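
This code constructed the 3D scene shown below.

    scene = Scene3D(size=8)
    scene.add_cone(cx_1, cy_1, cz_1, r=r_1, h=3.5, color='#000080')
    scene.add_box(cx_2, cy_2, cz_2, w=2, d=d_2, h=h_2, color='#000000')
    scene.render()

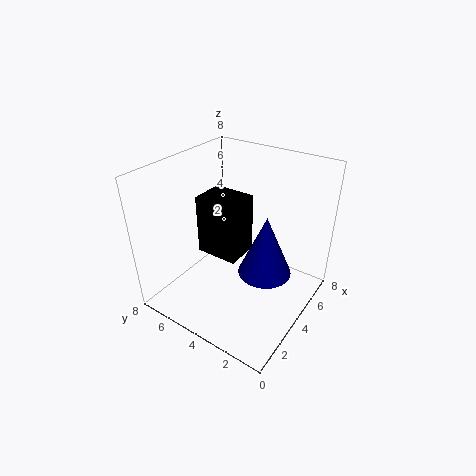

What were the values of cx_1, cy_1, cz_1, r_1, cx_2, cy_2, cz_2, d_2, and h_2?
cx_1 = 4.5; cy_1 = 2.5; cz_1 = 2; r_1 = 1.5; cx_2 = 3.5; cy_2 = 4; cz_2 = 2.5; d_2 = 2.5; h_2 = 3.5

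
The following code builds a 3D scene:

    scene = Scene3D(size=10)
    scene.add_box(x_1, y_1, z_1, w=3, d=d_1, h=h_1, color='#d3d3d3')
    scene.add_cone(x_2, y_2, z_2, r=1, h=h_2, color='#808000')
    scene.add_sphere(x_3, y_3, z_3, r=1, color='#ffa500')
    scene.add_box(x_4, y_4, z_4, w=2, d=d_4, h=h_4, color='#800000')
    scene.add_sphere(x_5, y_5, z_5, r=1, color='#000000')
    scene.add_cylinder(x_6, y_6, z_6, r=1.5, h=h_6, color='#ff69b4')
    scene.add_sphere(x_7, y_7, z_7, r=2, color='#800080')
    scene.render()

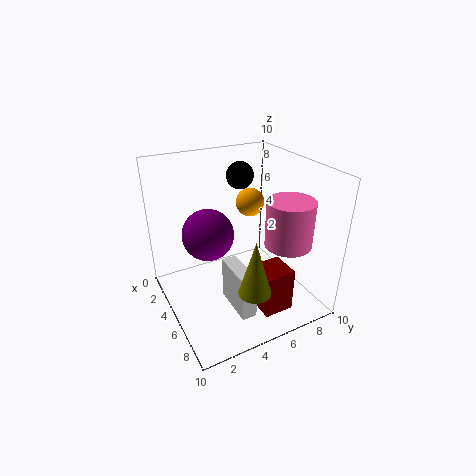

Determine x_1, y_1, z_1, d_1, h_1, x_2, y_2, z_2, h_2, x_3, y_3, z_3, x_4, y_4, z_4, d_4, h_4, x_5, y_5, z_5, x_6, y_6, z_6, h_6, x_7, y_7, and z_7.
x_1 = 5.5
y_1 = 3.5
z_1 = 1
d_1 = 1
h_1 = 3
x_2 = 9
y_2 = 4
z_2 = 3.5
h_2 = 3.5
x_3 = 4
y_3 = 6.5
z_3 = 7
x_4 = 7
y_4 = 5
z_4 = 1
d_4 = 2
h_4 = 3
x_5 = 2.5
y_5 = 6.5
z_5 = 8.5
x_6 = 8
y_6 = 7
z_6 = 5.5
h_6 = 3
x_7 = 2
y_7 = 4
z_7 = 4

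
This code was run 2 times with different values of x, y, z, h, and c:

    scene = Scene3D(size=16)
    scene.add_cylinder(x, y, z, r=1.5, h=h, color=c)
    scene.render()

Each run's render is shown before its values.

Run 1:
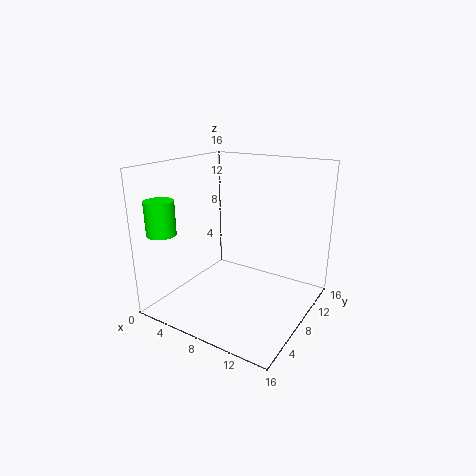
x = 3; y = 1.5; z = 9.5; h = 3.5; c = 'lime'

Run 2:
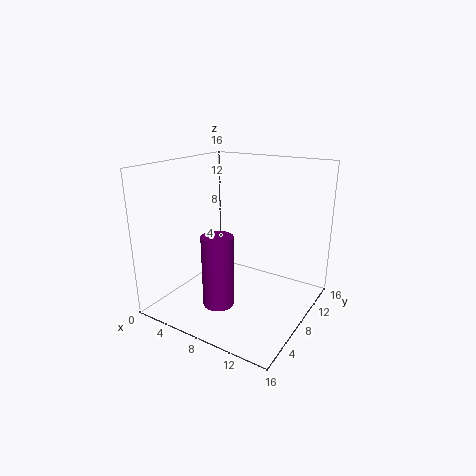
x = 9.5; y = 2; z = 3.5; h = 7; c = 'purple'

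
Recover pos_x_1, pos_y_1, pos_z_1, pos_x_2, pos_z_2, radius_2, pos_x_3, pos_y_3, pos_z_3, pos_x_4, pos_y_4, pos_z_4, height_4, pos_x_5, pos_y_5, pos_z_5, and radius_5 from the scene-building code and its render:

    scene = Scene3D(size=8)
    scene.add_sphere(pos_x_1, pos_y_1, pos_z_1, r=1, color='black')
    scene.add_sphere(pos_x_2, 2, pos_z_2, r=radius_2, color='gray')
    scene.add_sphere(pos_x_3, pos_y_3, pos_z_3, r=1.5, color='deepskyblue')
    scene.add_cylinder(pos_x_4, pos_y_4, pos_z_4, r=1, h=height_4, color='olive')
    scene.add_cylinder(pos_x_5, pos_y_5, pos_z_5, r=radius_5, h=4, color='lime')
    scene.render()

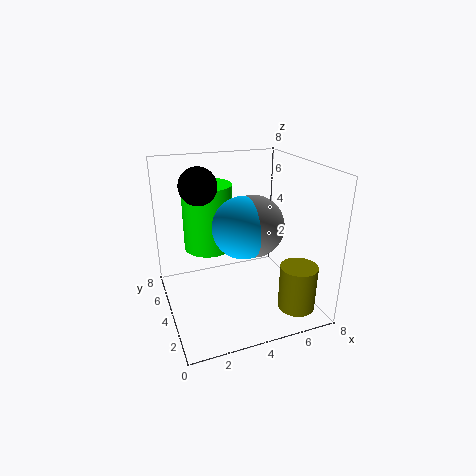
pos_x_1 = 2; pos_y_1 = 4.5; pos_z_1 = 7; pos_x_2 = 4; pos_z_2 = 5.5; radius_2 = 1.5; pos_x_3 = 3.5; pos_y_3 = 2; pos_z_3 = 5.5; pos_x_4 = 6.5; pos_y_4 = 1.5; pos_z_4 = 0.5; height_4 = 2.5; pos_x_5 = 3; pos_y_5 = 6.5; pos_z_5 = 2.5; radius_5 = 1.5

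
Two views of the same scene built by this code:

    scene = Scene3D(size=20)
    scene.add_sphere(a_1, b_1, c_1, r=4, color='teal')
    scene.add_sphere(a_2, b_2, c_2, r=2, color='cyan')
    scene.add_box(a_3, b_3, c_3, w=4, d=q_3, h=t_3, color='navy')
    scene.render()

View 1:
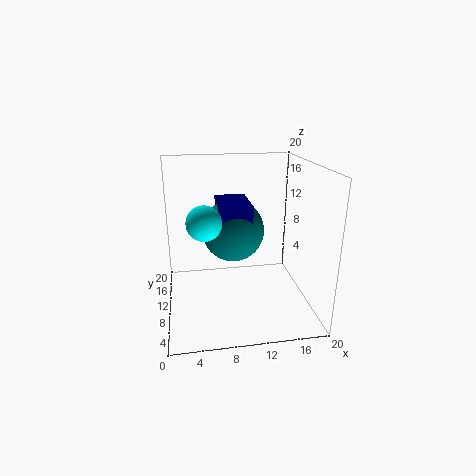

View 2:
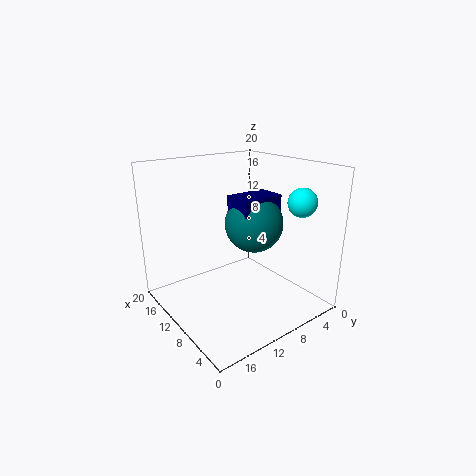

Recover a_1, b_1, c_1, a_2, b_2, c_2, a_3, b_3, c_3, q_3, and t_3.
a_1 = 9, b_1 = 8, c_1 = 12, a_2 = 5, b_2 = 3, c_2 = 15, a_3 = 7, b_3 = 5, c_3 = 11, q_3 = 6, t_3 = 5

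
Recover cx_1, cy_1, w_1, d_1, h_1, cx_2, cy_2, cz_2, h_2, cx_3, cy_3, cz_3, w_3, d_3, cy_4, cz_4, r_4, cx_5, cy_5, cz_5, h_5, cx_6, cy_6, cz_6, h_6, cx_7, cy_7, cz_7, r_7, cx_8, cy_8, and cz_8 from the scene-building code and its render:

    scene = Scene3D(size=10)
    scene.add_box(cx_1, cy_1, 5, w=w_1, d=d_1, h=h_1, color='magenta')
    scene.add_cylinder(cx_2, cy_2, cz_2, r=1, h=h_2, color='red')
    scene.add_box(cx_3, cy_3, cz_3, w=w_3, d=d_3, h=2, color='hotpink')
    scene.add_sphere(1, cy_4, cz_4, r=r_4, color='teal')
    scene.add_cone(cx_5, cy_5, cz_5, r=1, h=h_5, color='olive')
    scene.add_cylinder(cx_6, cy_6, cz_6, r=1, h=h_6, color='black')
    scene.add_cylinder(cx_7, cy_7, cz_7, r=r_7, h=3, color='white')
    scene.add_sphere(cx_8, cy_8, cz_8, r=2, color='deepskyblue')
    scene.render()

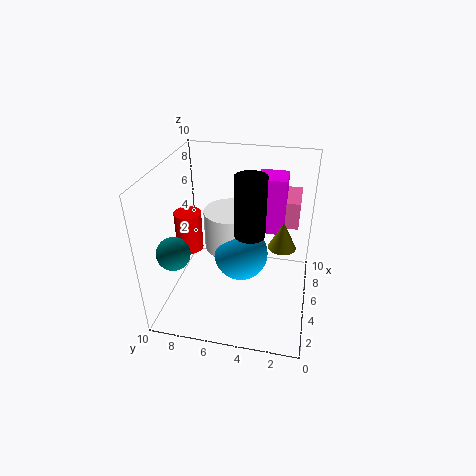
cx_1 = 6
cy_1 = 2
w_1 = 2
d_1 = 2
h_1 = 4
cx_2 = 6
cy_2 = 9
cz_2 = 3
h_2 = 3
cx_3 = 7
cy_3 = 1
cz_3 = 5
w_3 = 3
d_3 = 2
cy_4 = 8
cz_4 = 6
r_4 = 1
cx_5 = 6
cy_5 = 2
cz_5 = 4
h_5 = 2
cx_6 = 4
cy_6 = 4
cz_6 = 6
h_6 = 4
cx_7 = 7
cy_7 = 6
cz_7 = 3
r_7 = 2
cx_8 = 6
cy_8 = 5
cz_8 = 3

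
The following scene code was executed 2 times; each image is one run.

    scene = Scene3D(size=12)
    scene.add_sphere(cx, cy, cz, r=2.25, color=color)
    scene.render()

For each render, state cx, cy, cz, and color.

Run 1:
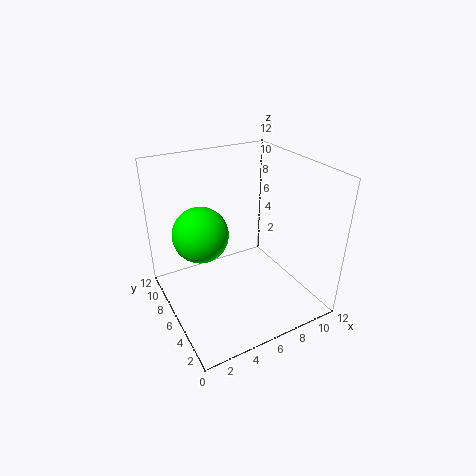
cx = 3; cy = 6.75; cz = 6.75; color = 'lime'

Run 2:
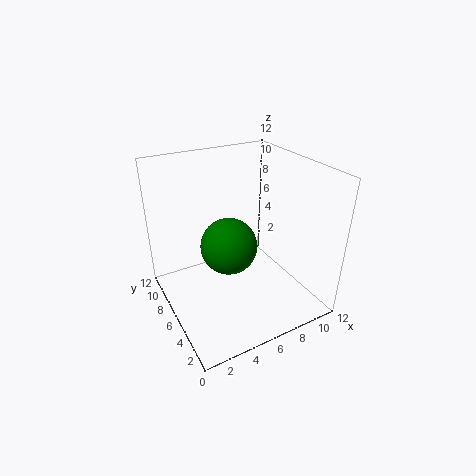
cx = 4.75; cy = 5.25; cz = 6; color = 'green'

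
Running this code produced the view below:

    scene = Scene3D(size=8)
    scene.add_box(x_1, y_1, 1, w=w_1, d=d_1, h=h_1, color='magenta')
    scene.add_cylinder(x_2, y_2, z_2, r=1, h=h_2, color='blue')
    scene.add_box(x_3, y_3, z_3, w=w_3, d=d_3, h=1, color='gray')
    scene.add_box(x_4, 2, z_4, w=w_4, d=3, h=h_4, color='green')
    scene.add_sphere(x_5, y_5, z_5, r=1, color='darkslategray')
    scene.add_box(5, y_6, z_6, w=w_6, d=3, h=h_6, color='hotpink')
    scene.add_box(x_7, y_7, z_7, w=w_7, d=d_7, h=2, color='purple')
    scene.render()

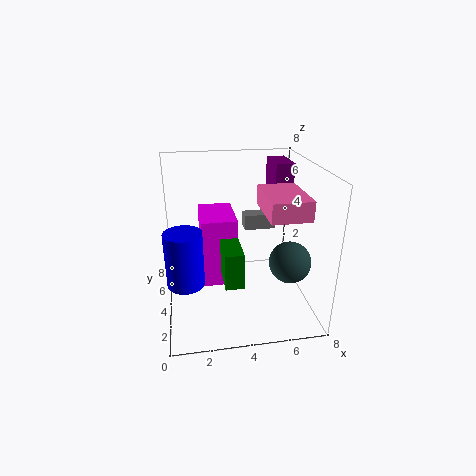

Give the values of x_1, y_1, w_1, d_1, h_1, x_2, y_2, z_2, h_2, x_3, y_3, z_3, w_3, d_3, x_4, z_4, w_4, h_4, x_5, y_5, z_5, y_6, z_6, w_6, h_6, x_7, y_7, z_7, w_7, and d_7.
x_1 = 2
y_1 = 4
w_1 = 2
d_1 = 3
h_1 = 4
x_2 = 1
y_2 = 3
z_2 = 2
h_2 = 3
x_3 = 5
y_3 = 7
z_3 = 3
w_3 = 2
d_3 = 1
x_4 = 3
z_4 = 2
w_4 = 1
h_4 = 2
x_5 = 6
y_5 = 1
z_5 = 4
y_6 = 1
z_6 = 6
w_6 = 2
h_6 = 1
x_7 = 6
y_7 = 4
z_7 = 6
w_7 = 1
d_7 = 2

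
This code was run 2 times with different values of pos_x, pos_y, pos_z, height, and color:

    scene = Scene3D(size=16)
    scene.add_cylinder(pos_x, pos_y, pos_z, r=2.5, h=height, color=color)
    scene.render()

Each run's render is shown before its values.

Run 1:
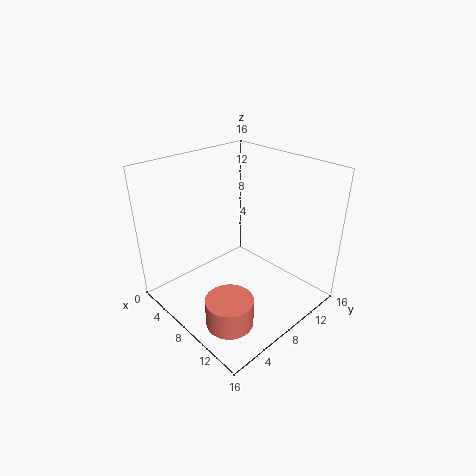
pos_x = 11.5, pos_y = 3.5, pos_z = 1, height = 3, color = 'salmon'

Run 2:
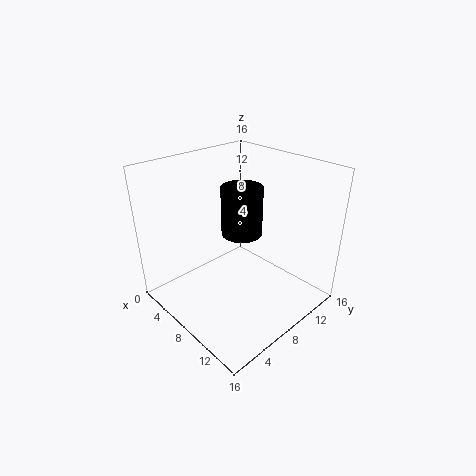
pos_x = 5.5, pos_y = 11, pos_z = 6.5, height = 6, color = 'black'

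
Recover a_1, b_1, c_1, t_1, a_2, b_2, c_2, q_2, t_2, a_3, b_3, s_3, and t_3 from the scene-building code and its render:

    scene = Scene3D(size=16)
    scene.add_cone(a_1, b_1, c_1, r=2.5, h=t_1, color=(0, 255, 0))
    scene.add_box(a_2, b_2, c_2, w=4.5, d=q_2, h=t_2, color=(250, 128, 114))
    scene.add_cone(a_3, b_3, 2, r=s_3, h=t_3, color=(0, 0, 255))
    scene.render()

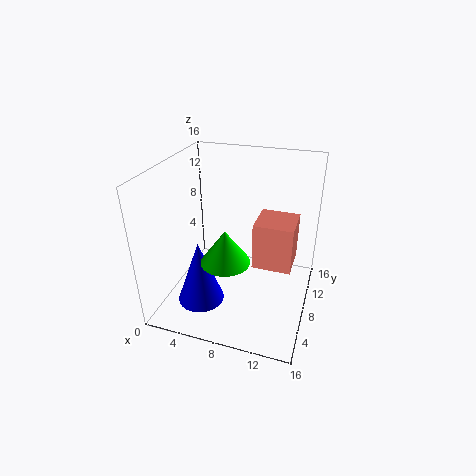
a_1 = 8, b_1 = 4, c_1 = 7.5, t_1 = 3.5, a_2 = 9.5, b_2 = 8.5, c_2 = 4, q_2 = 4.5, t_2 = 5.5, a_3 = 5, b_3 = 4, s_3 = 2.5, t_3 = 7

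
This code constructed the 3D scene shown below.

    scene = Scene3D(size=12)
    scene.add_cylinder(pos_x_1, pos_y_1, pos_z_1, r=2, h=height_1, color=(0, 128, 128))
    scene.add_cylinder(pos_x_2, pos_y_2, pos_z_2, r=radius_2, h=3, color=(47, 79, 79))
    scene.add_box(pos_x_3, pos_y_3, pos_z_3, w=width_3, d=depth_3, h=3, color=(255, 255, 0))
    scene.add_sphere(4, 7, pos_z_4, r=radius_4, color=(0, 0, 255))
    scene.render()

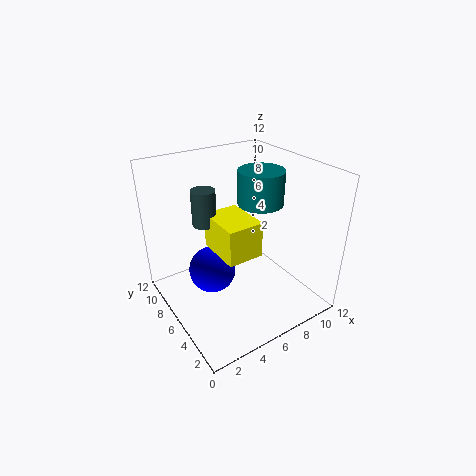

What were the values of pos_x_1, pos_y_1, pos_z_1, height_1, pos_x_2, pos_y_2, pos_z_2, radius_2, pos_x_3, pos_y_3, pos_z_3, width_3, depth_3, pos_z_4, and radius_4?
pos_x_1 = 9; pos_y_1 = 7; pos_z_1 = 8; height_1 = 3; pos_x_2 = 4; pos_y_2 = 8; pos_z_2 = 7; radius_2 = 1; pos_x_3 = 4; pos_y_3 = 4; pos_z_3 = 5; width_3 = 3; depth_3 = 4; pos_z_4 = 3; radius_4 = 2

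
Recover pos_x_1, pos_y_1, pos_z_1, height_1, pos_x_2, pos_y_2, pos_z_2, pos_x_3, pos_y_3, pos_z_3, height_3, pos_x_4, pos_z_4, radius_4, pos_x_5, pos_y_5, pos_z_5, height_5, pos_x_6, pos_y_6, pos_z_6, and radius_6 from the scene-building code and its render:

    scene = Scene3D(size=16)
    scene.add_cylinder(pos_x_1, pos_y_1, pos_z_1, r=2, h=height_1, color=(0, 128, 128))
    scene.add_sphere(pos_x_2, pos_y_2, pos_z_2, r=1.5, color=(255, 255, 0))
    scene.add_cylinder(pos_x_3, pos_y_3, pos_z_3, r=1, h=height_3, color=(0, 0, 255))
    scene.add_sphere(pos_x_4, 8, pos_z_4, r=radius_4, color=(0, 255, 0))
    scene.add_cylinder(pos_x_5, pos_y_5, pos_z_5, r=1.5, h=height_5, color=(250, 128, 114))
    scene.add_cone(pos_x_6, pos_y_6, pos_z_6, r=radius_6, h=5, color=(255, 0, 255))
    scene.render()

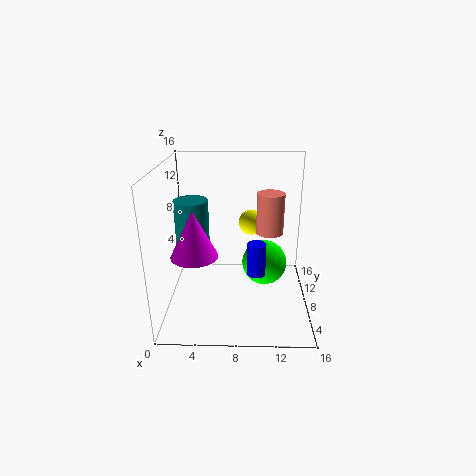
pos_x_1 = 2.5; pos_y_1 = 10.5; pos_z_1 = 5.5; height_1 = 6; pos_x_2 = 9.5; pos_y_2 = 11.5; pos_z_2 = 8.5; pos_x_3 = 10; pos_y_3 = 5.5; pos_z_3 = 5; height_3 = 3.5; pos_x_4 = 11; pos_z_4 = 5; radius_4 = 2.5; pos_x_5 = 11.5; pos_y_5 = 8.5; pos_z_5 = 8.5; height_5 = 4.5; pos_x_6 = 3.5; pos_y_6 = 5.5; pos_z_6 = 7; radius_6 = 2.5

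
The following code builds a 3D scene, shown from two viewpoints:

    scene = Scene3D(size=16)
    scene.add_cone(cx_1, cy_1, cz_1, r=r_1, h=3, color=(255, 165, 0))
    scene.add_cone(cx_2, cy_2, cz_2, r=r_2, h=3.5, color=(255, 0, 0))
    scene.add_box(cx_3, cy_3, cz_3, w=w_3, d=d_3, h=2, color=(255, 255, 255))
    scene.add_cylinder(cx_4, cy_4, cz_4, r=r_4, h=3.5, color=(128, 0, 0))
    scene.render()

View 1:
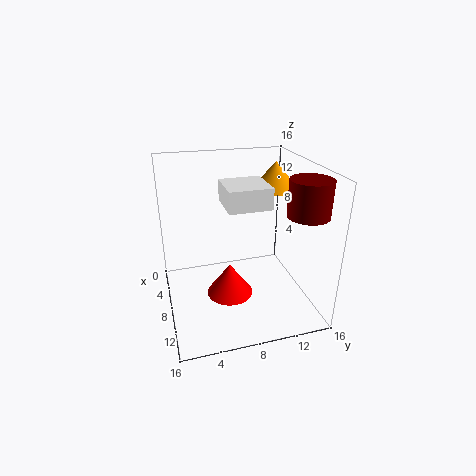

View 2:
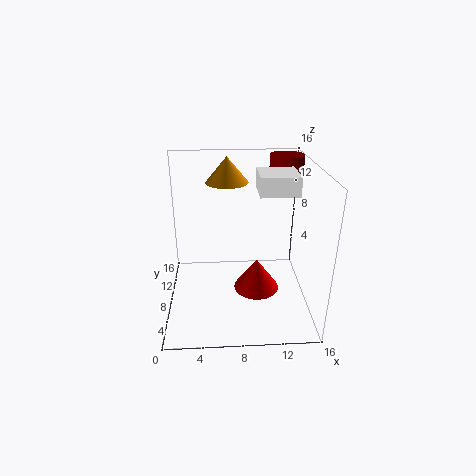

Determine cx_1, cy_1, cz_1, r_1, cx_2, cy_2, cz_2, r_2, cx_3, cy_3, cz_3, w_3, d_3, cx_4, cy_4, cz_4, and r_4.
cx_1 = 7, cy_1 = 12.5, cz_1 = 13, r_1 = 2.5, cx_2 = 10, cy_2 = 6.5, cz_2 = 2.5, r_2 = 2.5, cx_3 = 10, cy_3 = 5.5, cz_3 = 13.5, w_3 = 4, d_3 = 4, cx_4 = 14, cy_4 = 13, cz_4 = 12.5, r_4 = 2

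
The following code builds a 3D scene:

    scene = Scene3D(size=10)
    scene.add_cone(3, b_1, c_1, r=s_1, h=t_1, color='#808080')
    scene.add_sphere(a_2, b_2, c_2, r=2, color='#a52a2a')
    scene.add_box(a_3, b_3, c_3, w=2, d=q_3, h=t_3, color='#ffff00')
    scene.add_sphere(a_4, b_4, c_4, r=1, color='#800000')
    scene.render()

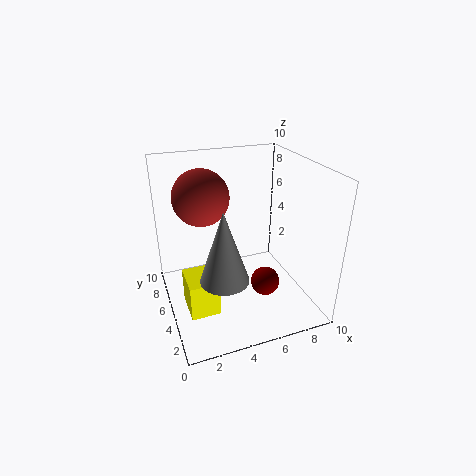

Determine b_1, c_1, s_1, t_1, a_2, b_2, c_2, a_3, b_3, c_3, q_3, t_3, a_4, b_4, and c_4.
b_1 = 2, c_1 = 4, s_1 = 1.5, t_1 = 4.5, a_2 = 3, b_2 = 7, c_2 = 7.5, a_3 = 1, b_3 = 3, c_3 = 0.5, q_3 = 2.5, t_3 = 2.5, a_4 = 6.5, b_4 = 3.5, c_4 = 2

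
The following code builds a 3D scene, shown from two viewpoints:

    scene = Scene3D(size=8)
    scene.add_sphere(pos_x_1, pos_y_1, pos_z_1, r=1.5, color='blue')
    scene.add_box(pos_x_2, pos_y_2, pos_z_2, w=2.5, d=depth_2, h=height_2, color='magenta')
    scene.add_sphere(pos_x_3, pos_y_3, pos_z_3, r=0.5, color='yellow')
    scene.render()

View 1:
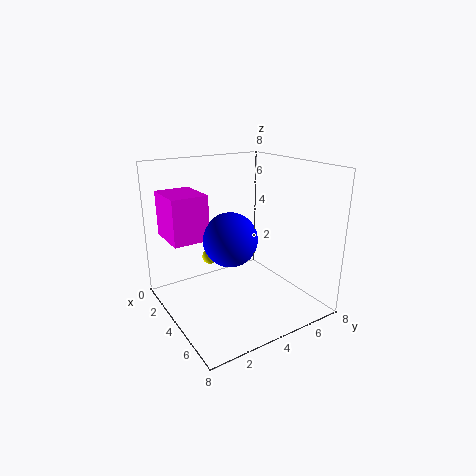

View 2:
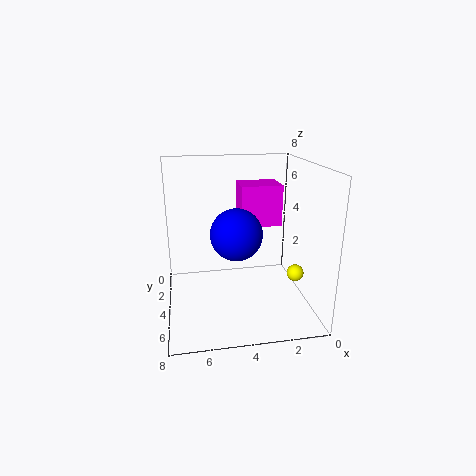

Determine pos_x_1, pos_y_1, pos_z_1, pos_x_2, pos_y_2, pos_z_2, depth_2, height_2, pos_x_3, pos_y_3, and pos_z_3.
pos_x_1 = 4
pos_y_1 = 3.5
pos_z_1 = 4
pos_x_2 = 1
pos_y_2 = 0.5
pos_z_2 = 4
depth_2 = 2
height_2 = 2.5
pos_x_3 = 0.5
pos_y_3 = 4
pos_z_3 = 1.5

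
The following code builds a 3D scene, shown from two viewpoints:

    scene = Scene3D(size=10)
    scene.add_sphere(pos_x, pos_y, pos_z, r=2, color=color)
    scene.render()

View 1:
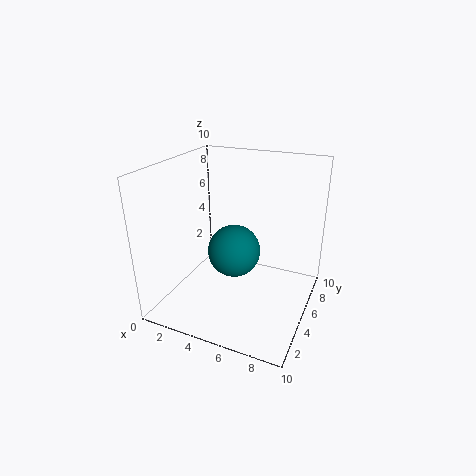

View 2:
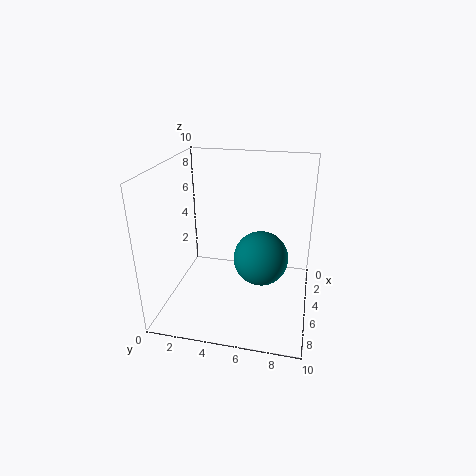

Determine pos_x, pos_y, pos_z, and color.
pos_x = 4; pos_y = 6.5; pos_z = 3; color = 'teal'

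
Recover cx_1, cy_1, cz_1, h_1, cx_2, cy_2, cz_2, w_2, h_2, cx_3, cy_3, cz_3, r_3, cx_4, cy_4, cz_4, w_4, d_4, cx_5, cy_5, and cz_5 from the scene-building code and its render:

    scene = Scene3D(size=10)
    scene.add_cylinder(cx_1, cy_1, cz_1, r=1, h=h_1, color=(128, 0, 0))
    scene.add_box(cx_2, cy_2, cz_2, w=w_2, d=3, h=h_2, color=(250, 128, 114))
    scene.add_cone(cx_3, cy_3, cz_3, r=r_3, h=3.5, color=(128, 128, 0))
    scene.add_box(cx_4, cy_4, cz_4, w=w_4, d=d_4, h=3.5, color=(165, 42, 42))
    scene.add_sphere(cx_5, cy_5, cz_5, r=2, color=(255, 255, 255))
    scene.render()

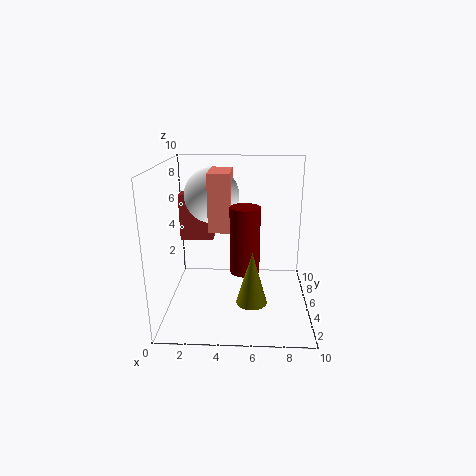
cx_1 = 5.5, cy_1 = 4, cz_1 = 3, h_1 = 4.5, cx_2 = 3, cy_2 = 4.5, cz_2 = 5.5, w_2 = 1.5, h_2 = 4, cx_3 = 6, cy_3 = 2.5, cz_3 = 1.5, r_3 = 1, cx_4 = 0.5, cy_4 = 7, cz_4 = 4, w_4 = 2.5, d_4 = 1.5, cx_5 = 3, cy_5 = 7, cz_5 = 7.5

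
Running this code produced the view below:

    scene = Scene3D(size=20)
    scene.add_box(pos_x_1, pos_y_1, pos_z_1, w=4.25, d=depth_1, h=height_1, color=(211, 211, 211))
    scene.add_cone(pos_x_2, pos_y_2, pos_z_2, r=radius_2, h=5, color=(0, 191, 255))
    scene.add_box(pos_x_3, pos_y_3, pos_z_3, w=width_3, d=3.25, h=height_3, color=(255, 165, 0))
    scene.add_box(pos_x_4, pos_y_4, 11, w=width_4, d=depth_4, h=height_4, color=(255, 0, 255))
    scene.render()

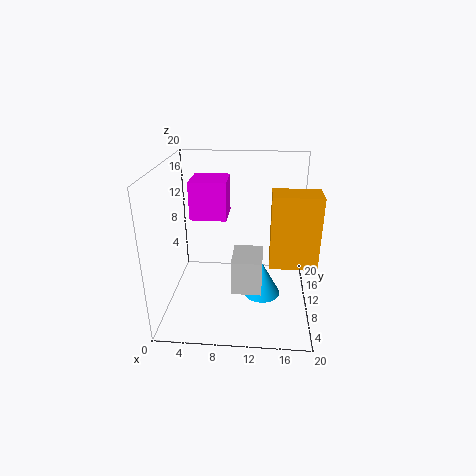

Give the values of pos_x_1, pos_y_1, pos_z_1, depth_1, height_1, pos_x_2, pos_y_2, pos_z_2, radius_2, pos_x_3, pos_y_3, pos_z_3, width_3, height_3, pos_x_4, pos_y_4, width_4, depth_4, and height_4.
pos_x_1 = 9.25
pos_y_1 = 7.25
pos_z_1 = 2.5
depth_1 = 5.5
height_1 = 5
pos_x_2 = 13.5
pos_y_2 = 11
pos_z_2 = 0.5
radius_2 = 2.75
pos_x_3 = 14.25
pos_y_3 = 1
pos_z_3 = 10.75
width_3 = 5.25
height_3 = 8.25
pos_x_4 = 2.5
pos_y_4 = 13.25
width_4 = 5.5
depth_4 = 5.5
height_4 = 5.75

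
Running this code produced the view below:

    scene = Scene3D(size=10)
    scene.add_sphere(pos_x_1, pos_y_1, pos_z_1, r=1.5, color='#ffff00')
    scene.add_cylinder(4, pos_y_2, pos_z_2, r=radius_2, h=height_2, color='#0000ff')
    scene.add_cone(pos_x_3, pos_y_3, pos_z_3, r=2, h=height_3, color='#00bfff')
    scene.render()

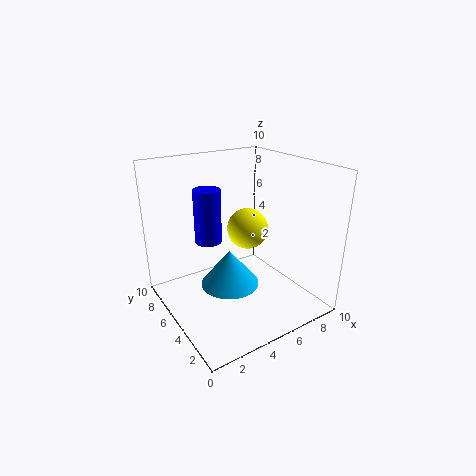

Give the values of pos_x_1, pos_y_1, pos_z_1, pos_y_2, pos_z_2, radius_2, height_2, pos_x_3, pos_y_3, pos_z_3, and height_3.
pos_x_1 = 6.5
pos_y_1 = 6
pos_z_1 = 5
pos_y_2 = 7.5
pos_z_2 = 4
radius_2 = 1
height_2 = 4
pos_x_3 = 4
pos_y_3 = 4.5
pos_z_3 = 2
height_3 = 2.5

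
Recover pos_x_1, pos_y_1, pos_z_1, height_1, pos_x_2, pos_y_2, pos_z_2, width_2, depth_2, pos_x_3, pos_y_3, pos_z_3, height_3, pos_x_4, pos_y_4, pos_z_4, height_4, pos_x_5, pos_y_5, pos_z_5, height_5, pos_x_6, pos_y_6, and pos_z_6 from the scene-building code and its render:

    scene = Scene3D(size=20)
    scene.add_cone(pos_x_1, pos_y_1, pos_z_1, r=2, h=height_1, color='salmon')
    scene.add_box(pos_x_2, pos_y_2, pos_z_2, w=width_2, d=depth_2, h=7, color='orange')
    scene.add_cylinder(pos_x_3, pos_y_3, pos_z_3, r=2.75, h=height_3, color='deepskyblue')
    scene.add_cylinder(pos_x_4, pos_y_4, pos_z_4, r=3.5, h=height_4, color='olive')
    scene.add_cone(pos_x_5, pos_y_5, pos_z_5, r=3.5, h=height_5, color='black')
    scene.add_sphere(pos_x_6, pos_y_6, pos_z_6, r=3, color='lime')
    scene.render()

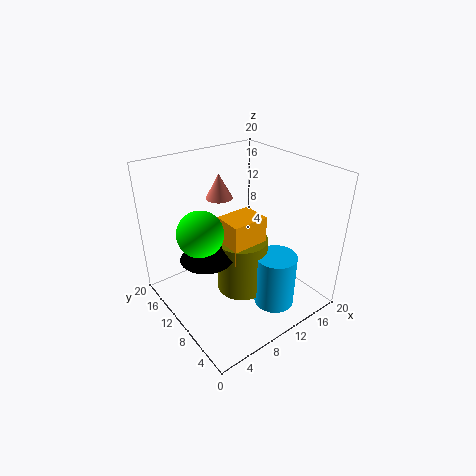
pos_x_1 = 11.25; pos_y_1 = 16.25; pos_z_1 = 13.5; height_1 = 3.75; pos_x_2 = 7; pos_y_2 = 6.5; pos_z_2 = 7; width_2 = 5; depth_2 = 4; pos_x_3 = 12.25; pos_y_3 = 4.5; pos_z_3 = 1.5; height_3 = 7.5; pos_x_4 = 9.75; pos_y_4 = 8.75; pos_z_4 = 2.75; height_4 = 7.75; pos_x_5 = 4.75; pos_y_5 = 9.75; pos_z_5 = 9; height_5 = 3.5; pos_x_6 = 4.25; pos_y_6 = 10.25; pos_z_6 = 12.5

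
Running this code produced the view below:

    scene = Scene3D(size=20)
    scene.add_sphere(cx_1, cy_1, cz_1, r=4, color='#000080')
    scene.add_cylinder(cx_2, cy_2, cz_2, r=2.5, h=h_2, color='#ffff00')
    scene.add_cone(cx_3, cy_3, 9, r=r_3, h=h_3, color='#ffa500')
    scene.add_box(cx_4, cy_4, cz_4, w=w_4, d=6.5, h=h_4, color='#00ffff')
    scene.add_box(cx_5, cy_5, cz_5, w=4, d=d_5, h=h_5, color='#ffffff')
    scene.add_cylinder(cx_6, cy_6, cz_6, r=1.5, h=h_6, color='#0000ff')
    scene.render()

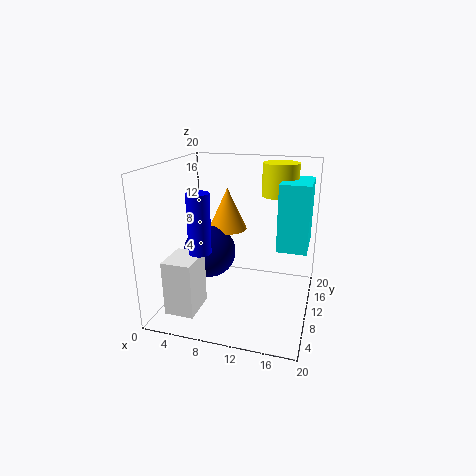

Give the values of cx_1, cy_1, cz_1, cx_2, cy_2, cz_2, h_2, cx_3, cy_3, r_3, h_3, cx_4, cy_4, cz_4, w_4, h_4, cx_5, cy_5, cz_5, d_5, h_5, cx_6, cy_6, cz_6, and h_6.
cx_1 = 4.5, cy_1 = 13, cz_1 = 6, cx_2 = 15, cy_2 = 13.5, cz_2 = 15.5, h_2 = 4.5, cx_3 = 6.5, cy_3 = 16, r_3 = 3, h_3 = 6.5, cx_4 = 15.5, cy_4 = 9, cz_4 = 9, w_4 = 4, h_4 = 9, cx_5 = 2, cy_5 = 2.5, cz_5 = 1, d_5 = 5, h_5 = 7.5, cx_6 = 6, cy_6 = 6, cz_6 = 9, h_6 = 8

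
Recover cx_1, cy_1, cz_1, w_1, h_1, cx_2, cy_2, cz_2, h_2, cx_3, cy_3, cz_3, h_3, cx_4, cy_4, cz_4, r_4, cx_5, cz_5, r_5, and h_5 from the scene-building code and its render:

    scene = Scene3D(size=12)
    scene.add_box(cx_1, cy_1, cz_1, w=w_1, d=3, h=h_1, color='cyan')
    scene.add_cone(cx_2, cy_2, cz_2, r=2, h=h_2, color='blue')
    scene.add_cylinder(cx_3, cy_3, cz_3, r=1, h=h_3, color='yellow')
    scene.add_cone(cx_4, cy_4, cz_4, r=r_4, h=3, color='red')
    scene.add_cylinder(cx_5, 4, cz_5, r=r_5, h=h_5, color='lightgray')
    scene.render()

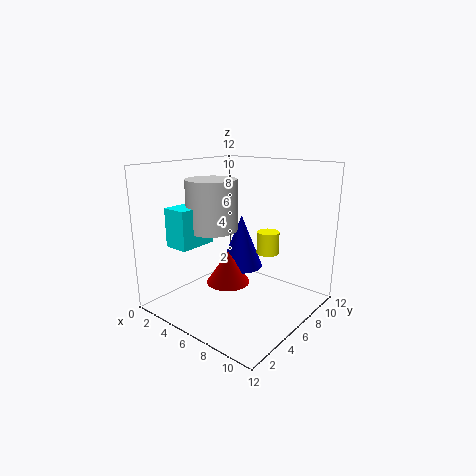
cx_1 = 3; cy_1 = 1; cz_1 = 6; w_1 = 2; h_1 = 3; cx_2 = 4; cy_2 = 9; cz_2 = 2; h_2 = 5; cx_3 = 7; cy_3 = 9; cz_3 = 4; h_3 = 2; cx_4 = 4; cy_4 = 7; cz_4 = 1; r_4 = 2; cx_5 = 5; cz_5 = 7; r_5 = 2; h_5 = 4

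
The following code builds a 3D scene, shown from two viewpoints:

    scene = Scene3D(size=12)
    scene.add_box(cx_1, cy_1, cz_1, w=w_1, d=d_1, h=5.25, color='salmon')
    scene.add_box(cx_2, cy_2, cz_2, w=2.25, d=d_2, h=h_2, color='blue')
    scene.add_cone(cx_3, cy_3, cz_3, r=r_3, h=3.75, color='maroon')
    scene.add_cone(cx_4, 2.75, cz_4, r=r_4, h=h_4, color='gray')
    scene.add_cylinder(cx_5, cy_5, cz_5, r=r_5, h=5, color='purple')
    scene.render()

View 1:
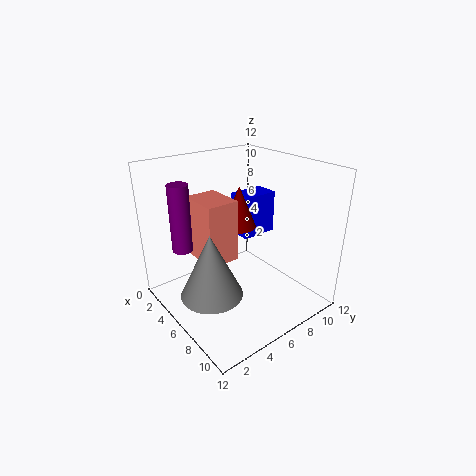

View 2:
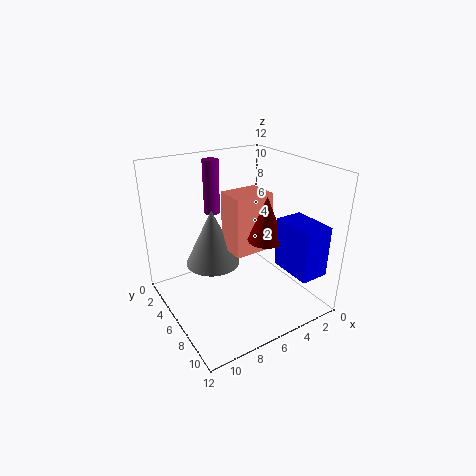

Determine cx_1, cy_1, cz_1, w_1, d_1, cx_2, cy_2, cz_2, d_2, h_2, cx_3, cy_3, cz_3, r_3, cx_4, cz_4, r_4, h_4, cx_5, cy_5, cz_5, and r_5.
cx_1 = 2.5
cy_1 = 3.25
cz_1 = 4
w_1 = 3.5
d_1 = 2.75
cx_2 = 1.75
cy_2 = 8.5
cz_2 = 4.25
d_2 = 3.5
h_2 = 4
cx_3 = 4.25
cy_3 = 7.5
cz_3 = 6
r_3 = 1.5
cx_4 = 6.75
cz_4 = 2.25
r_4 = 2.5
h_4 = 5.25
cx_5 = 5.75
cy_5 = 1
cz_5 = 6.5
r_5 = 0.75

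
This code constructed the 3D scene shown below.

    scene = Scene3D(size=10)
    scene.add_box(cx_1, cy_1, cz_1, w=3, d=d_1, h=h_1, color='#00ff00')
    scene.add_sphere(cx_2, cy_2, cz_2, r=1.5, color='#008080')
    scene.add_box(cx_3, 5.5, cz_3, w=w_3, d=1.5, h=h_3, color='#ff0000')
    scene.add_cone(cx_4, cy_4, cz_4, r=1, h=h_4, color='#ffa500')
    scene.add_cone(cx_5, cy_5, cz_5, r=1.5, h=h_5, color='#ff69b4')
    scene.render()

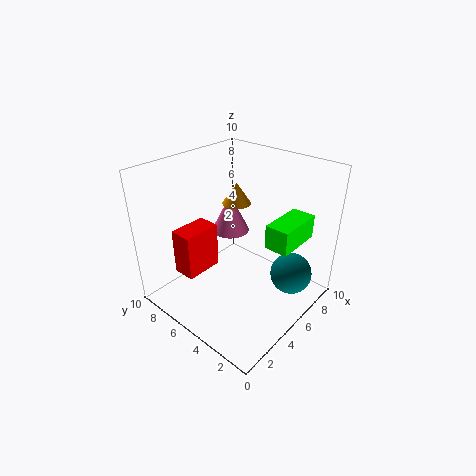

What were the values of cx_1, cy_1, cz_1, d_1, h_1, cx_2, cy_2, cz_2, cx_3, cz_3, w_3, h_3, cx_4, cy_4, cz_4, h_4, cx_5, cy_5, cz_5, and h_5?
cx_1 = 4; cy_1 = 0.5; cz_1 = 6; d_1 = 1.5; h_1 = 1.5; cx_2 = 7.5; cy_2 = 2; cz_2 = 2; cx_3 = 1; cz_3 = 3.5; w_3 = 2.5; h_3 = 3; cx_4 = 6; cy_4 = 6; cz_4 = 7; h_4 = 1.5; cx_5 = 7.5; cy_5 = 8; cz_5 = 3.5; h_5 = 3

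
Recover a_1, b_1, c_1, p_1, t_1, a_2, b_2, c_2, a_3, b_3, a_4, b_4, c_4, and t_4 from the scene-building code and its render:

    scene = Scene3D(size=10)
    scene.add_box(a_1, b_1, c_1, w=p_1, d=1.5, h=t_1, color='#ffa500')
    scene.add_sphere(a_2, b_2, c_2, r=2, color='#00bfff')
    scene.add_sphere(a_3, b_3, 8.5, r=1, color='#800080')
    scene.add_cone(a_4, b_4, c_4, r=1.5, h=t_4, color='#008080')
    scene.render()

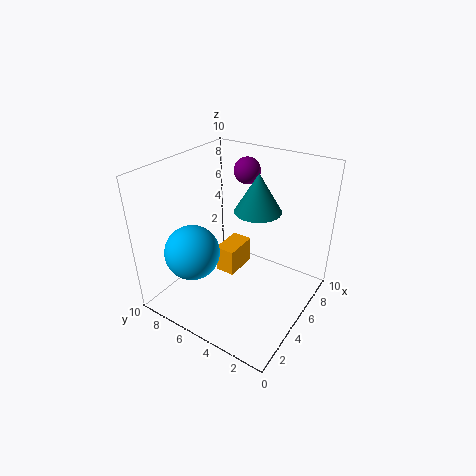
a_1 = 5; b_1 = 5.5; c_1 = 1.5; p_1 = 2.5; t_1 = 2; a_2 = 3.5; b_2 = 8; c_2 = 3.5; a_3 = 8.5; b_3 = 6.5; a_4 = 5; b_4 = 3.5; c_4 = 7.5; t_4 = 2.5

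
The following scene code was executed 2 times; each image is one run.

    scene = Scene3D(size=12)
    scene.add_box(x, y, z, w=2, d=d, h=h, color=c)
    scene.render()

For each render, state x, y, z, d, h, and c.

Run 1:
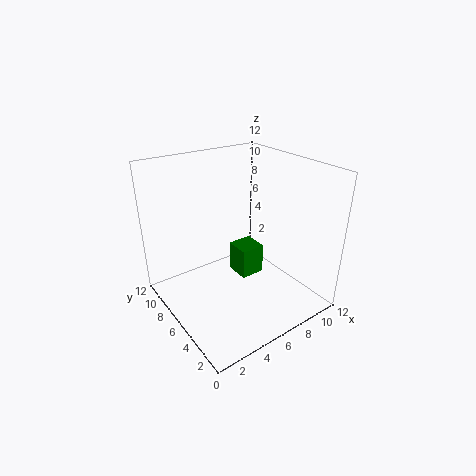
x = 5.5; y = 4.5; z = 3; d = 2; h = 2.5; c = 'green'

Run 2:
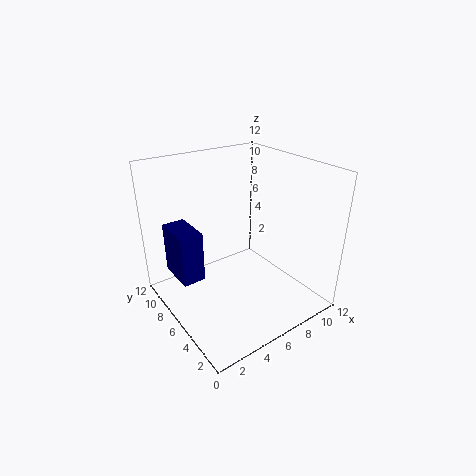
x = 1.5; y = 7.5; z = 2; d = 3.5; h = 4.5; c = 'navy'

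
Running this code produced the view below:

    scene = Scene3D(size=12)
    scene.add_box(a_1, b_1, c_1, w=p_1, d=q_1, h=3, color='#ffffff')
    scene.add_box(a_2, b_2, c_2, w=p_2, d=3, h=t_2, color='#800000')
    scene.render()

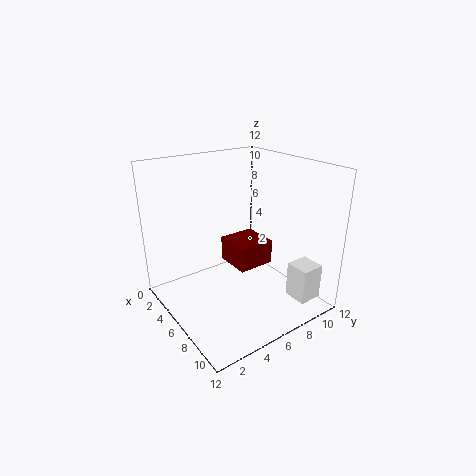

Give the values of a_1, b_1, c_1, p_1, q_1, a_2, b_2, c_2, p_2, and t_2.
a_1 = 9; b_1 = 9; c_1 = 1; p_1 = 2; q_1 = 2; a_2 = 5; b_2 = 5; c_2 = 4; p_2 = 3; t_2 = 2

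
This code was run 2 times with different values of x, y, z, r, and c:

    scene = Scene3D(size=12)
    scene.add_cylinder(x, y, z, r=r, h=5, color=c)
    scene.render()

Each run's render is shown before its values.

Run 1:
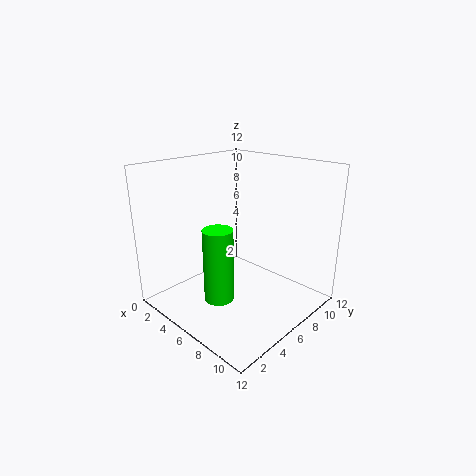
x = 9; y = 1; z = 4; r = 1; c = 'lime'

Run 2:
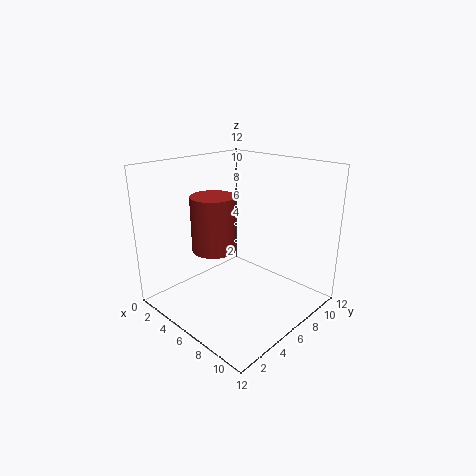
x = 3; y = 6; z = 4; r = 2; c = 'brown'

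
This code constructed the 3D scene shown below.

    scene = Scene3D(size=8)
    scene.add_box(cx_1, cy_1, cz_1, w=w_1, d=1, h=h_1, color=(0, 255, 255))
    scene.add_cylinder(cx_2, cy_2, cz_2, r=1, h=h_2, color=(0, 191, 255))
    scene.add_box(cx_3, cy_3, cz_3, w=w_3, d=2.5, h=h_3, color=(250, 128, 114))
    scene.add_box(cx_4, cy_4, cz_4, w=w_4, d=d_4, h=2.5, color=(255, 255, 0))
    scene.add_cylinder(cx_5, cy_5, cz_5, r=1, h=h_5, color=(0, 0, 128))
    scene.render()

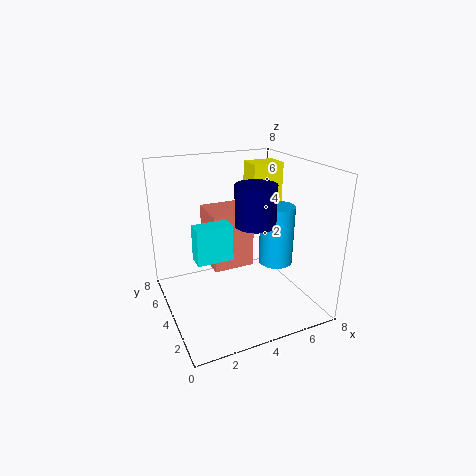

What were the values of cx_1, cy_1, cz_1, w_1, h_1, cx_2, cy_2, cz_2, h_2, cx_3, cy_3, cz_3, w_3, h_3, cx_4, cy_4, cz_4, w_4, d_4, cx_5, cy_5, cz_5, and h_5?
cx_1 = 1.5
cy_1 = 3.5
cz_1 = 3
w_1 = 2
h_1 = 2
cx_2 = 6.5
cy_2 = 4
cz_2 = 2
h_2 = 3.5
cx_3 = 3
cy_3 = 5
cz_3 = 1.5
w_3 = 2.5
h_3 = 3.5
cx_4 = 6
cy_4 = 6
cz_4 = 5
w_4 = 2
d_4 = 1.5
cx_5 = 4
cy_5 = 2
cz_5 = 5.5
h_5 = 2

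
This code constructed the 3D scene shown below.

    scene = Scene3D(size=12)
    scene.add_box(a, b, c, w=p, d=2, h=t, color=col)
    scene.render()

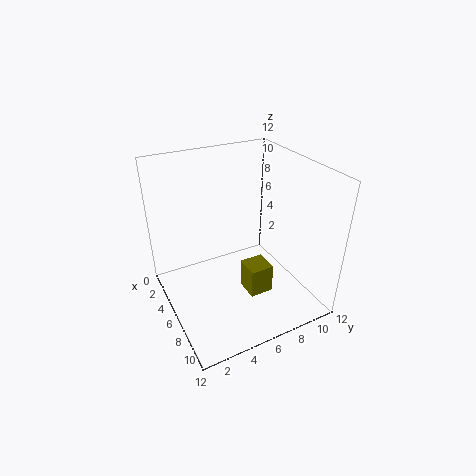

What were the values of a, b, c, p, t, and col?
a = 6.5
b = 6
c = 1.5
p = 2
t = 2.5
col = 'olive'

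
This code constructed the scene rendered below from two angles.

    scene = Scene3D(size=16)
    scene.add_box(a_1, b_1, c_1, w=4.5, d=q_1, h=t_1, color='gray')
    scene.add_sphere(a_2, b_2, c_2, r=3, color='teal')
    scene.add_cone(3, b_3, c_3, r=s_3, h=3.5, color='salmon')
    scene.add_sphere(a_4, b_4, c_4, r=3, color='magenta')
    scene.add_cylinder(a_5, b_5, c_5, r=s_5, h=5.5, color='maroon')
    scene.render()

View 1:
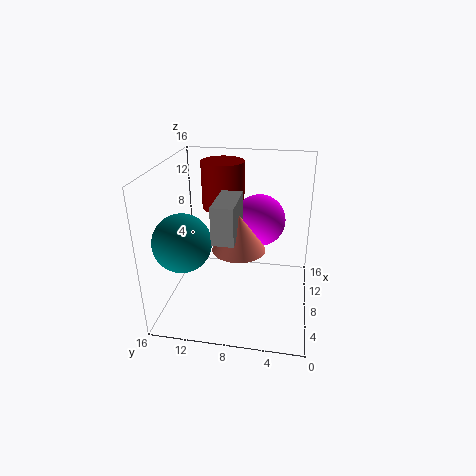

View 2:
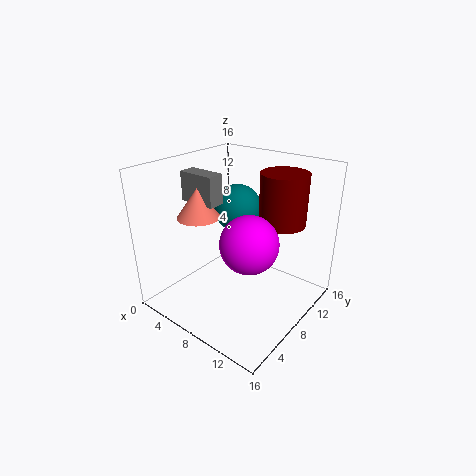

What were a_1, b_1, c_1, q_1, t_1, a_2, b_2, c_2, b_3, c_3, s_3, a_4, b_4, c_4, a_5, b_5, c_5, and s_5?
a_1 = 0.5; b_1 = 7; c_1 = 11; q_1 = 2; t_1 = 3.5; a_2 = 4; b_2 = 13; c_2 = 9; b_3 = 7; c_3 = 9.5; s_3 = 2.5; a_4 = 11; b_4 = 6; c_4 = 9; a_5 = 12; b_5 = 10.5; c_5 = 10; s_5 = 2.5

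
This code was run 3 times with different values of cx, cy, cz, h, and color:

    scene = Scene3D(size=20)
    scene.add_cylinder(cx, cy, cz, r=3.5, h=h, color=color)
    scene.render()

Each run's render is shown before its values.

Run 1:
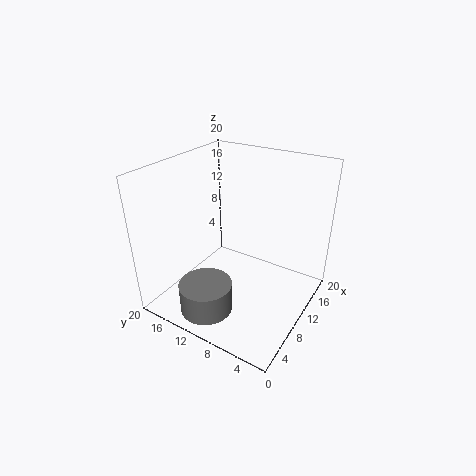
cx = 3.5; cy = 11; cz = 2; h = 4; color = 'gray'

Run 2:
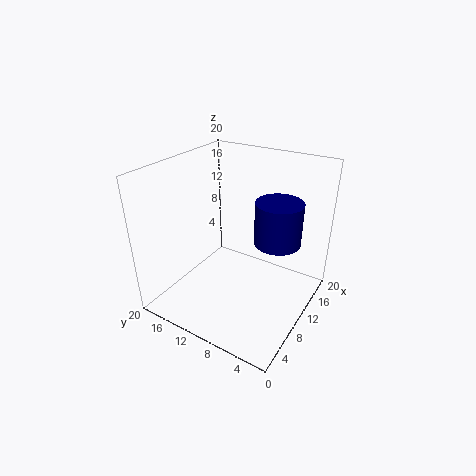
cx = 15.5; cy = 6.5; cz = 7.5; h = 6.5; color = 'navy'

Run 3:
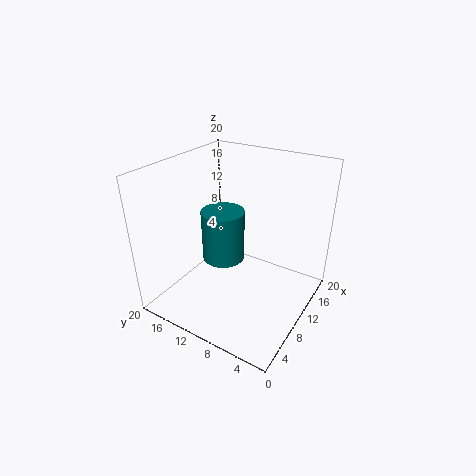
cx = 15; cy = 16; cz = 2; h = 8.5; color = 'teal'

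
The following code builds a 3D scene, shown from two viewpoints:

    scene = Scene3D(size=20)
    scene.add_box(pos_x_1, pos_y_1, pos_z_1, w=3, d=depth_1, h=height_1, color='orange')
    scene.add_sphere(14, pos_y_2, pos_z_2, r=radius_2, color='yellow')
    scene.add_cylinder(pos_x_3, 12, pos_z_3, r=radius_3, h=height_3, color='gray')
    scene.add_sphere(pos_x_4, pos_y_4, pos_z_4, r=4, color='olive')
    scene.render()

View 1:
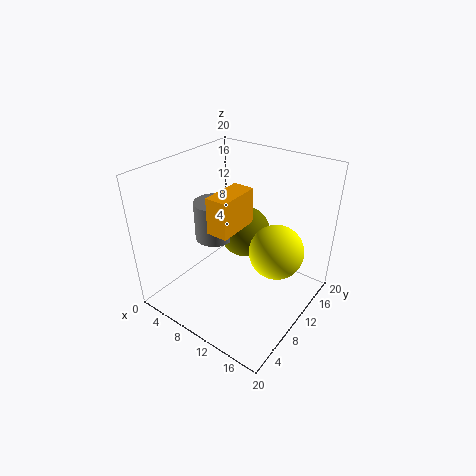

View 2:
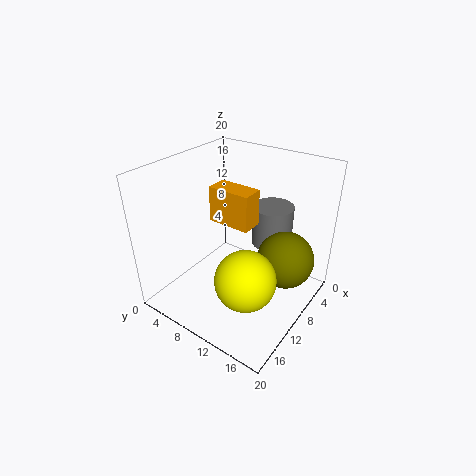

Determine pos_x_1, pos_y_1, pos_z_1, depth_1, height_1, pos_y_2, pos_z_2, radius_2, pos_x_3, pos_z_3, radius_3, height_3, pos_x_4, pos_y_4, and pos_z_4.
pos_x_1 = 8; pos_y_1 = 6; pos_z_1 = 12; depth_1 = 6; height_1 = 5; pos_y_2 = 14; pos_z_2 = 7; radius_2 = 4; pos_x_3 = 4; pos_z_3 = 7; radius_3 = 3; height_3 = 6; pos_x_4 = 7; pos_y_4 = 16; pos_z_4 = 7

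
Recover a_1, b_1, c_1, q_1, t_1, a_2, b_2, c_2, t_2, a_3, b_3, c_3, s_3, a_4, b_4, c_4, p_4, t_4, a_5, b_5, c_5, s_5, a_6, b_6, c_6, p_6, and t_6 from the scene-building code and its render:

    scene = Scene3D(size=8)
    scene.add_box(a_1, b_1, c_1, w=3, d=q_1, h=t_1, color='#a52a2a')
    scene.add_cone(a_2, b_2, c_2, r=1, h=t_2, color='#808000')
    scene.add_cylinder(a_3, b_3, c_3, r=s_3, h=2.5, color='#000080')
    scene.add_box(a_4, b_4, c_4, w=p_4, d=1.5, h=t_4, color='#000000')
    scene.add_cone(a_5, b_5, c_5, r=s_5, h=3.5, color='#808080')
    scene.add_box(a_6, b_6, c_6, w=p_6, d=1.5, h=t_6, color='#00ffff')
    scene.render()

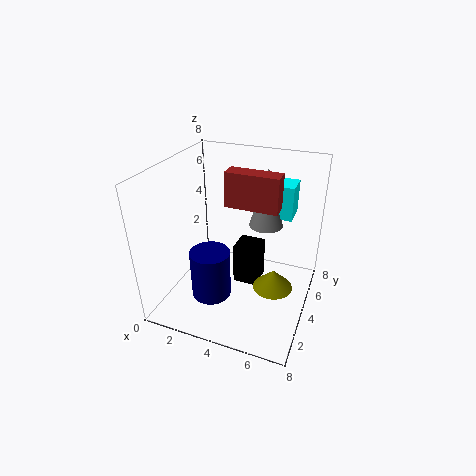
a_1 = 3
b_1 = 4.5
c_1 = 5.5
q_1 = 1
t_1 = 2
a_2 = 6.5
b_2 = 2.5
c_2 = 2.5
t_2 = 1
a_3 = 3.5
b_3 = 1.5
c_3 = 2
s_3 = 1
a_4 = 3.5
b_4 = 4.5
c_4 = 0.5
p_4 = 1.5
t_4 = 2.5
a_5 = 5
b_5 = 6
c_5 = 4
s_5 = 1
a_6 = 4.5
b_6 = 6
c_6 = 4.5
p_6 = 2
t_6 = 2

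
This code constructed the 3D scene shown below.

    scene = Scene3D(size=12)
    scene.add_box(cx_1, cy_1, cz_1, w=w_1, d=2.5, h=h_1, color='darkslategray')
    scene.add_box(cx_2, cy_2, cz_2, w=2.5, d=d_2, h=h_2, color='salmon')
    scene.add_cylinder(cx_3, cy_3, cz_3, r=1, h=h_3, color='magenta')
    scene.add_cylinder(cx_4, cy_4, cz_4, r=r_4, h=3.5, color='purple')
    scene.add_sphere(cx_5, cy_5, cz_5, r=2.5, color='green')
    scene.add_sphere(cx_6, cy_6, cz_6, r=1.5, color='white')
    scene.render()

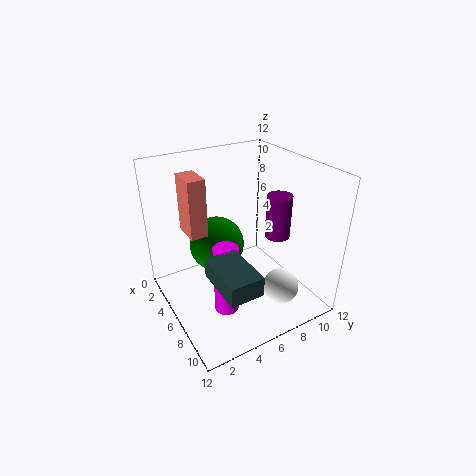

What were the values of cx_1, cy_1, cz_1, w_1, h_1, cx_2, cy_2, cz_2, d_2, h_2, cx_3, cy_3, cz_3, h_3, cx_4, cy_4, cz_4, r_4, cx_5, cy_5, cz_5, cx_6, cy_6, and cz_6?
cx_1 = 8
cy_1 = 2
cz_1 = 5
w_1 = 4
h_1 = 1.5
cx_2 = 2
cy_2 = 2.5
cz_2 = 6
d_2 = 1.5
h_2 = 5
cx_3 = 7.5
cy_3 = 4
cz_3 = 0.5
h_3 = 6
cx_4 = 8
cy_4 = 8.5
cz_4 = 6.5
r_4 = 1
cx_5 = 3
cy_5 = 5.5
cz_5 = 4
cx_6 = 9
cy_6 = 8.5
cz_6 = 2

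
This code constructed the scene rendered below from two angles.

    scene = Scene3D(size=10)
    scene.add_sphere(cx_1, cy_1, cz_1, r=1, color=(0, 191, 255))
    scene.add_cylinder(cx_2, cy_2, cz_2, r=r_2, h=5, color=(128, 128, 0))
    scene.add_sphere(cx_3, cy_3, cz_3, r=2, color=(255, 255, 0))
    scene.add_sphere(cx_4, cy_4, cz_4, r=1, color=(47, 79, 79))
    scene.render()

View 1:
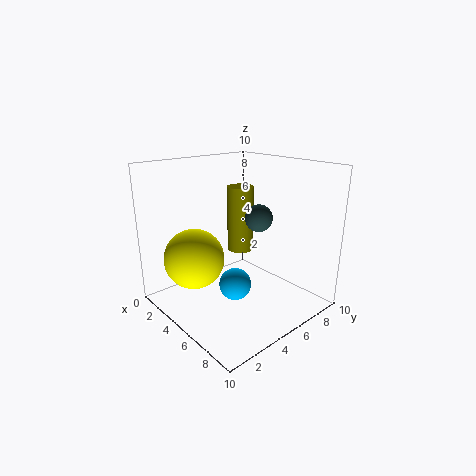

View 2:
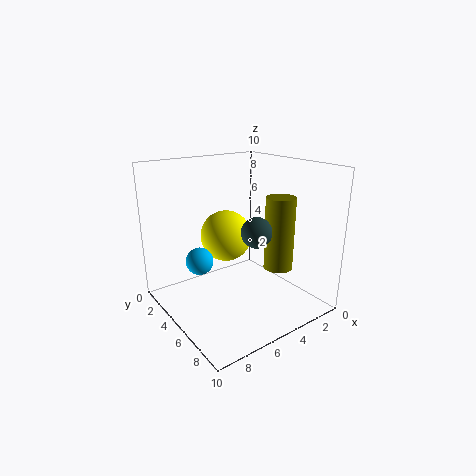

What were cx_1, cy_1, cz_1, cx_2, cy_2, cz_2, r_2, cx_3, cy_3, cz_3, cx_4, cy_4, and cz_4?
cx_1 = 7; cy_1 = 3; cz_1 = 3; cx_2 = 3; cy_2 = 7; cz_2 = 3; r_2 = 1; cx_3 = 4; cy_3 = 2; cz_3 = 4; cx_4 = 5; cy_4 = 7; cz_4 = 6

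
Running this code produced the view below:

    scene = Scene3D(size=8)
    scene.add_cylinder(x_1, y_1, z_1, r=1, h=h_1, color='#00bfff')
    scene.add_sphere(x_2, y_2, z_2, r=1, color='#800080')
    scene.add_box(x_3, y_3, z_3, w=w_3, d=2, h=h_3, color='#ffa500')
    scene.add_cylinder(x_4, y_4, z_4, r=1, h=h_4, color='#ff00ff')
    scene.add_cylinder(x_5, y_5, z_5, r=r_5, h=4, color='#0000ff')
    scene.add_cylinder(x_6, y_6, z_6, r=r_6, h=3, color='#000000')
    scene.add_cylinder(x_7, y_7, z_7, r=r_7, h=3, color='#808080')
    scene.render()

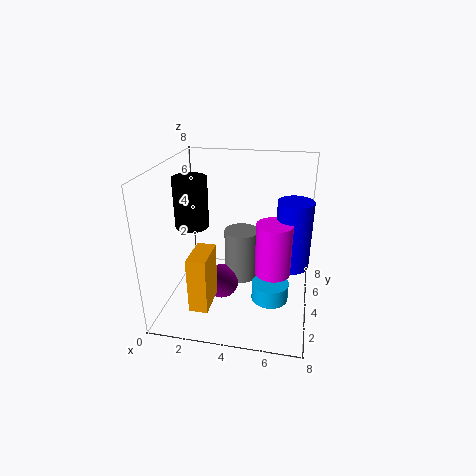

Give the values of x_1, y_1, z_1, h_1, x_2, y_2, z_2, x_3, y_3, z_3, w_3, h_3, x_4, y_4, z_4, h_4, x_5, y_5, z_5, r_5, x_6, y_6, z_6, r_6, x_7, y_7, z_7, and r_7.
x_1 = 6
y_1 = 3
z_1 = 1
h_1 = 1
x_2 = 3
y_2 = 4
z_2 = 1
x_3 = 2
y_3 = 1
z_3 = 1
w_3 = 1
h_3 = 3
x_4 = 6
y_4 = 4
z_4 = 2
h_4 = 3
x_5 = 7
y_5 = 5
z_5 = 2
r_5 = 1
x_6 = 1
y_6 = 5
z_6 = 4
r_6 = 1
x_7 = 4
y_7 = 5
z_7 = 1
r_7 = 1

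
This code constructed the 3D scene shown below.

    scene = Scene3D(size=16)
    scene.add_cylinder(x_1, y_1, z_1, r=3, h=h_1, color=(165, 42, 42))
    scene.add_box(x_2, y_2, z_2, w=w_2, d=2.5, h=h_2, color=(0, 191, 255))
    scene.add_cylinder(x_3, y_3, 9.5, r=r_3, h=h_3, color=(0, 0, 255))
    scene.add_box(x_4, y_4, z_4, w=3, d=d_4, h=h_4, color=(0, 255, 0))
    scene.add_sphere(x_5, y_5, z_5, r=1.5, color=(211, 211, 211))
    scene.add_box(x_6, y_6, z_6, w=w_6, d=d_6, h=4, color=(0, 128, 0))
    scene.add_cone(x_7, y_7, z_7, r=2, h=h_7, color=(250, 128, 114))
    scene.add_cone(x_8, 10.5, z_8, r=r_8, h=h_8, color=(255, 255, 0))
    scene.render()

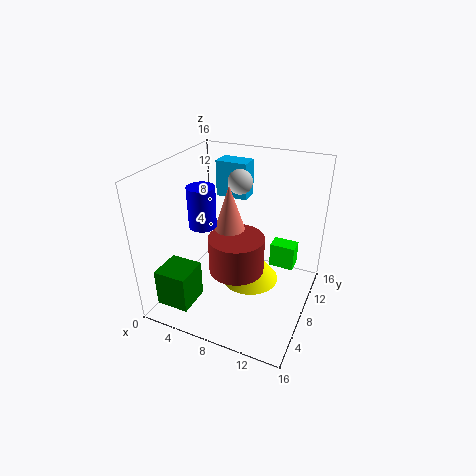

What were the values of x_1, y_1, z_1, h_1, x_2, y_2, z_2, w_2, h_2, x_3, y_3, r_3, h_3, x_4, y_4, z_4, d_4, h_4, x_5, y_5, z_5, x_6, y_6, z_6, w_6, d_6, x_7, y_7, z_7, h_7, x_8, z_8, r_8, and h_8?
x_1 = 8.5, y_1 = 6.5, z_1 = 5, h_1 = 4, x_2 = 2.5, y_2 = 13.5, z_2 = 10, w_2 = 4, h_2 = 4.5, x_3 = 4.5, y_3 = 6.5, r_3 = 1.5, h_3 = 4.5, x_4 = 10.5, y_4 = 12, z_4 = 2.5, d_4 = 2, h_4 = 3, x_5 = 6, y_5 = 13, z_5 = 12.5, x_6 = 2, y_6 = 0.5, z_6 = 2.5, w_6 = 3.5, d_6 = 3.5, x_7 = 7, y_7 = 8, z_7 = 8, h_7 = 6, x_8 = 8.5, z_8 = 1, r_8 = 3.5, h_8 = 4.5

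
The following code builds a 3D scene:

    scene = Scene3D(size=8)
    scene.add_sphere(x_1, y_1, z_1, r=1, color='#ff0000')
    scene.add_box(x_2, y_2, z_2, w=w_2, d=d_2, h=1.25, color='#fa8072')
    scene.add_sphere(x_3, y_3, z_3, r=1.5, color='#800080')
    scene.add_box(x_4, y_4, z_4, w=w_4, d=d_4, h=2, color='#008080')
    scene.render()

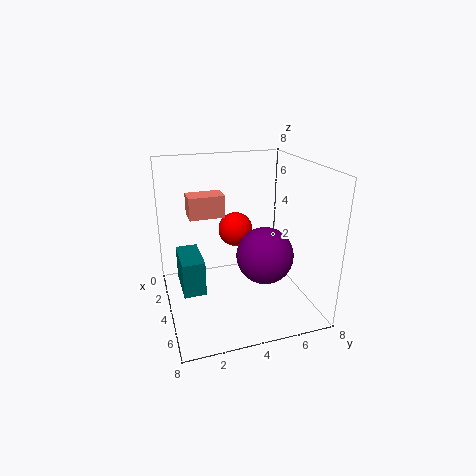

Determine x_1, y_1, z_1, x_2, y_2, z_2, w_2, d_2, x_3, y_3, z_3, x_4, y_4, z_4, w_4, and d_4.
x_1 = 2.75
y_1 = 4.25
z_1 = 4
x_2 = 2
y_2 = 1.5
z_2 = 5
w_2 = 1.25
d_2 = 2
x_3 = 5.5
y_3 = 5
z_3 = 3.5
x_4 = 2
y_4 = 0.75
z_4 = 1
w_4 = 2.5
d_4 = 1.25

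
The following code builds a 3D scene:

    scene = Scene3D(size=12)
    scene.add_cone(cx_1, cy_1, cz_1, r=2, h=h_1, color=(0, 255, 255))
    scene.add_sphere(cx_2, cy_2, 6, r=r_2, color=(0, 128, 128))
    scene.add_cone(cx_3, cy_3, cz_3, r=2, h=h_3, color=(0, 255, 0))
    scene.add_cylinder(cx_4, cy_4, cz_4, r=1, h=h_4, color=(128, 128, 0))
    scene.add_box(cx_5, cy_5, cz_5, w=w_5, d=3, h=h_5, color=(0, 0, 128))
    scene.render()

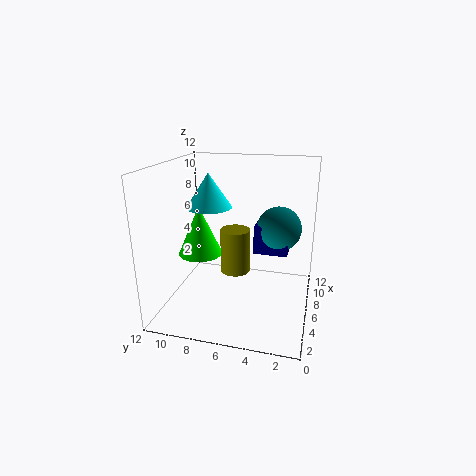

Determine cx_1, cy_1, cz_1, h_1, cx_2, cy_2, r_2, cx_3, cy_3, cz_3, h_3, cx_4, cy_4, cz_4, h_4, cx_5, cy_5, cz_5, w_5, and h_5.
cx_1 = 7.5, cy_1 = 9, cz_1 = 8, h_1 = 3, cx_2 = 9, cy_2 = 3, r_2 = 2, cx_3 = 7.5, cy_3 = 10, cz_3 = 3.5, h_3 = 4.5, cx_4 = 1.5, cy_4 = 5, cz_4 = 5.5, h_4 = 3, cx_5 = 7.5, cy_5 = 2, cz_5 = 4, w_5 = 2.5, h_5 = 2.5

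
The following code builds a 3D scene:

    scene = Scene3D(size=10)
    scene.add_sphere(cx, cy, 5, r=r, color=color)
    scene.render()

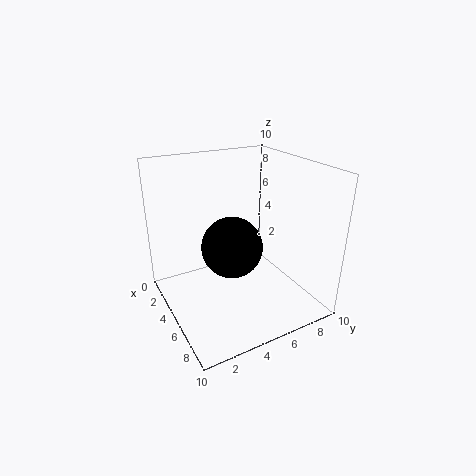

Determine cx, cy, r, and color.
cx = 6; cy = 4; r = 2; color = 'black'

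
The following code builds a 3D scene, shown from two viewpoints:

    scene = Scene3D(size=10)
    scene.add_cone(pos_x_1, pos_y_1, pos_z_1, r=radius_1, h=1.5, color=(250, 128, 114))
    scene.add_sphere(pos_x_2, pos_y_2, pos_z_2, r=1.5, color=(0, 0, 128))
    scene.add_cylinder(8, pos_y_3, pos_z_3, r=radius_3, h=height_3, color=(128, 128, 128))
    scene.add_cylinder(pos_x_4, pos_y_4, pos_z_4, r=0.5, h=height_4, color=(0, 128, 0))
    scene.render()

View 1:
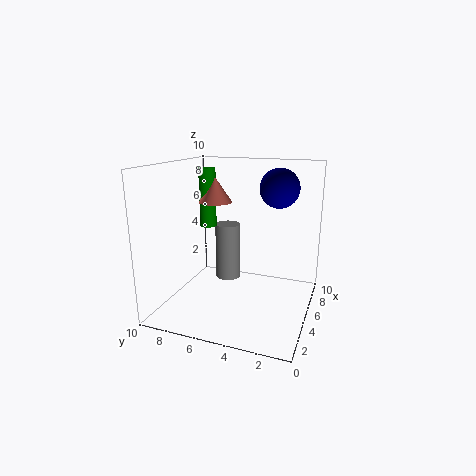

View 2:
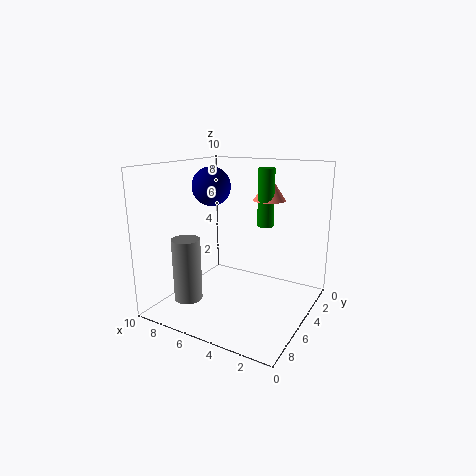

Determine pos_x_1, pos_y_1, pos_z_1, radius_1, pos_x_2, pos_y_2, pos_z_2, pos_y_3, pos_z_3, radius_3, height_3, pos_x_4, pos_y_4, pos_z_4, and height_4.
pos_x_1 = 2.5
pos_y_1 = 5.5
pos_z_1 = 8
radius_1 = 1
pos_x_2 = 8.5
pos_y_2 = 3
pos_z_2 = 8
pos_y_3 = 7
pos_z_3 = 0.5
radius_3 = 1
height_3 = 4.5
pos_x_4 = 2.5
pos_y_4 = 6
pos_z_4 = 6.5
height_4 = 3.5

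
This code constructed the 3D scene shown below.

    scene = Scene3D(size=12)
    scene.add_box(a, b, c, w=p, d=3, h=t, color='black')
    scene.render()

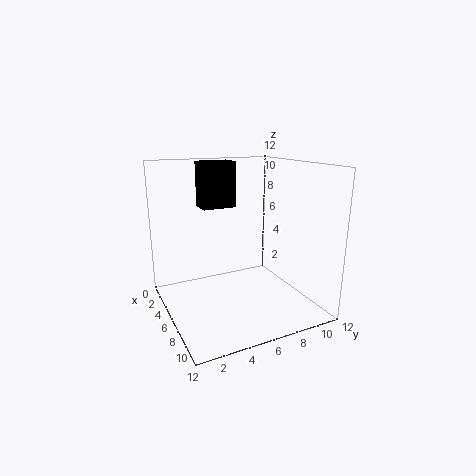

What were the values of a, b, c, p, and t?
a = 1.5
b = 4
c = 8
p = 2
t = 4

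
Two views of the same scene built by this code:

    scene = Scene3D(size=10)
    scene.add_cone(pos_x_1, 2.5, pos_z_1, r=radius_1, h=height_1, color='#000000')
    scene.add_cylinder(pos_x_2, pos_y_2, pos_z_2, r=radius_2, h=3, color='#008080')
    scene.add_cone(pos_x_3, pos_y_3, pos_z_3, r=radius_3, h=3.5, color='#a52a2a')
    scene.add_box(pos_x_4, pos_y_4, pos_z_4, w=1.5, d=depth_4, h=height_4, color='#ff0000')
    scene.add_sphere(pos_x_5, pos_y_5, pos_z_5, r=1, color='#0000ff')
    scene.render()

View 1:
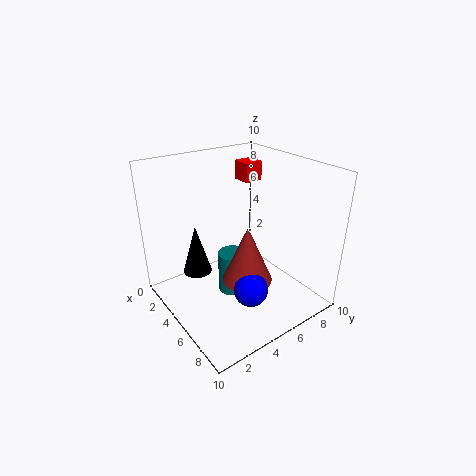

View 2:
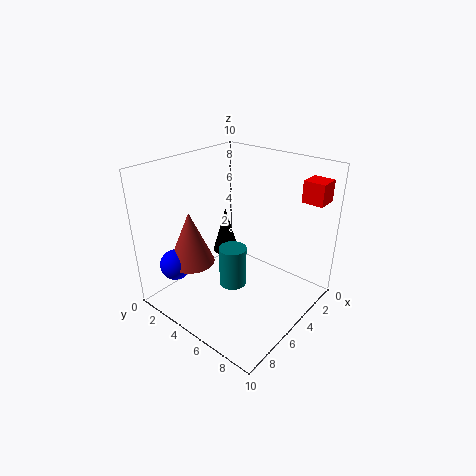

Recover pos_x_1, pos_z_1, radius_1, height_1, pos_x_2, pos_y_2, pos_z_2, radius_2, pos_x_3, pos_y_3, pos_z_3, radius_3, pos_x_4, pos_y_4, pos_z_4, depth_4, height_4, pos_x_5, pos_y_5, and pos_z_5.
pos_x_1 = 3.5
pos_z_1 = 2.5
radius_1 = 1
height_1 = 3.5
pos_x_2 = 5
pos_y_2 = 4.5
pos_z_2 = 1
radius_2 = 1
pos_x_3 = 8
pos_y_3 = 3.5
pos_z_3 = 4
radius_3 = 1.5
pos_x_4 = 0.5
pos_y_4 = 8
pos_z_4 = 7.5
depth_4 = 1.5
height_4 = 1.5
pos_x_5 = 9
pos_y_5 = 3
pos_z_5 = 4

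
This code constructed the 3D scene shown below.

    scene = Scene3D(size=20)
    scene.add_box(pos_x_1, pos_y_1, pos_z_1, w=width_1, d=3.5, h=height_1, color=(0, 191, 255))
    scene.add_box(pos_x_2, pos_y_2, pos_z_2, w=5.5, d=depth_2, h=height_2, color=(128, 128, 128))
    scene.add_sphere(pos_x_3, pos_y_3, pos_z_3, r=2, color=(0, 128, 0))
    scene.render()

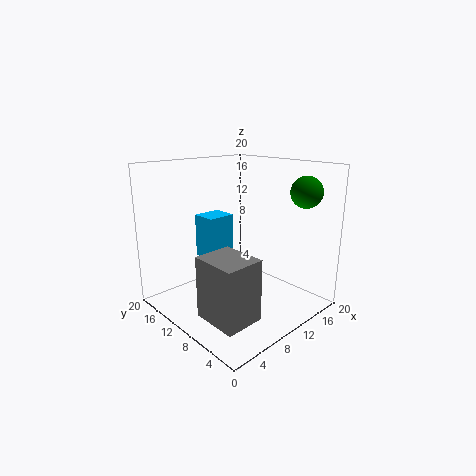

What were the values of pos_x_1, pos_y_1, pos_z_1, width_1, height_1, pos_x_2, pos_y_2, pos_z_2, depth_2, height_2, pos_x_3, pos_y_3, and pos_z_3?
pos_x_1 = 6.5
pos_y_1 = 11.5
pos_z_1 = 7
width_1 = 4
height_1 = 6
pos_x_2 = 3
pos_y_2 = 4
pos_z_2 = 0.5
depth_2 = 6.5
height_2 = 8.5
pos_x_3 = 14
pos_y_3 = 2
pos_z_3 = 17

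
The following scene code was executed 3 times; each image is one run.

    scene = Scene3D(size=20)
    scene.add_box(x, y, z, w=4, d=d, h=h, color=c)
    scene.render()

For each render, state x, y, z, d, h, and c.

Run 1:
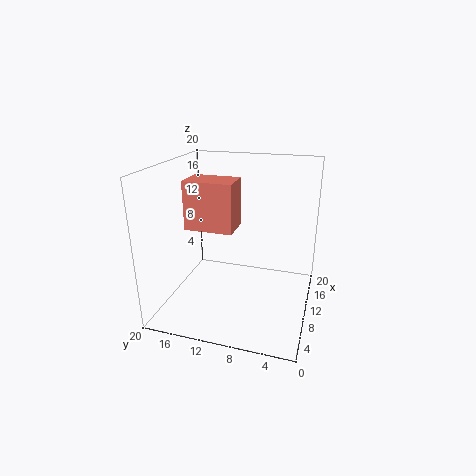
x = 4; y = 9; z = 13; d = 6; h = 6; c = 'salmon'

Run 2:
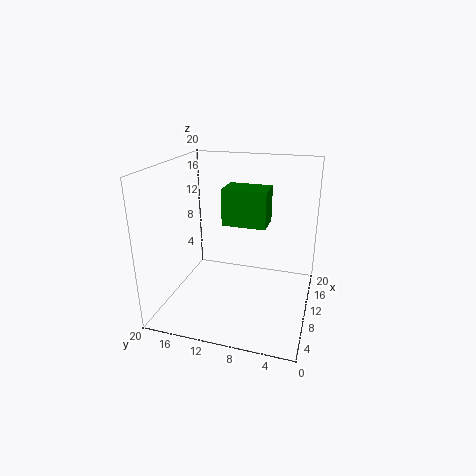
x = 9; y = 6; z = 12; d = 6; h = 5; c = 'green'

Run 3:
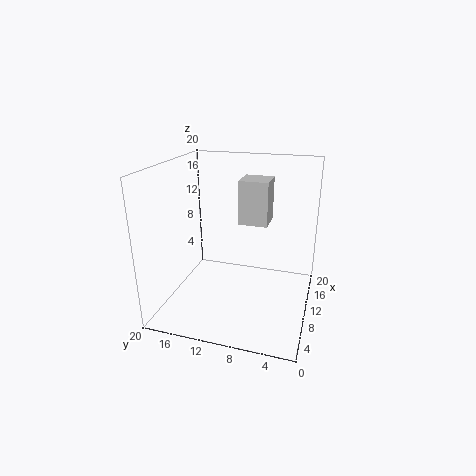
x = 10; y = 6; z = 12; d = 4; h = 6; c = 'lightgray'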